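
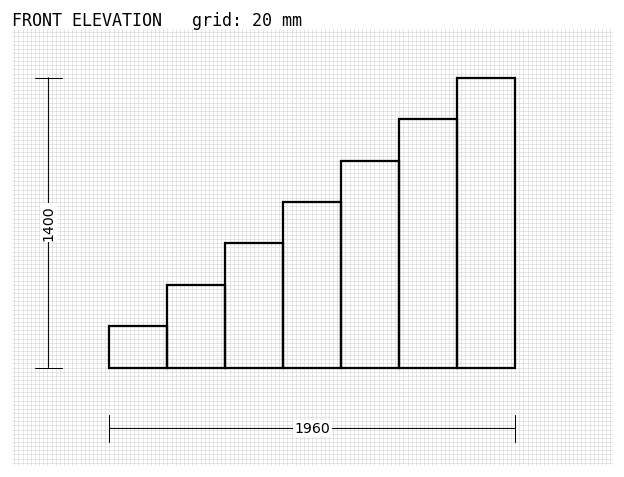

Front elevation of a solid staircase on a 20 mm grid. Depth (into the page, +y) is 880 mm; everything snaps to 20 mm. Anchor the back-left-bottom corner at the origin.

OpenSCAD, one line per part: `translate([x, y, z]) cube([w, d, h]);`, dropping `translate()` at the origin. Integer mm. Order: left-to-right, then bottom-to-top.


cube([280, 880, 200]);
translate([280, 0, 0]) cube([280, 880, 400]);
translate([560, 0, 0]) cube([280, 880, 600]);
translate([840, 0, 0]) cube([280, 880, 800]);
translate([1120, 0, 0]) cube([280, 880, 1000]);
translate([1400, 0, 0]) cube([280, 880, 1200]);
translate([1680, 0, 0]) cube([280, 880, 1400]);


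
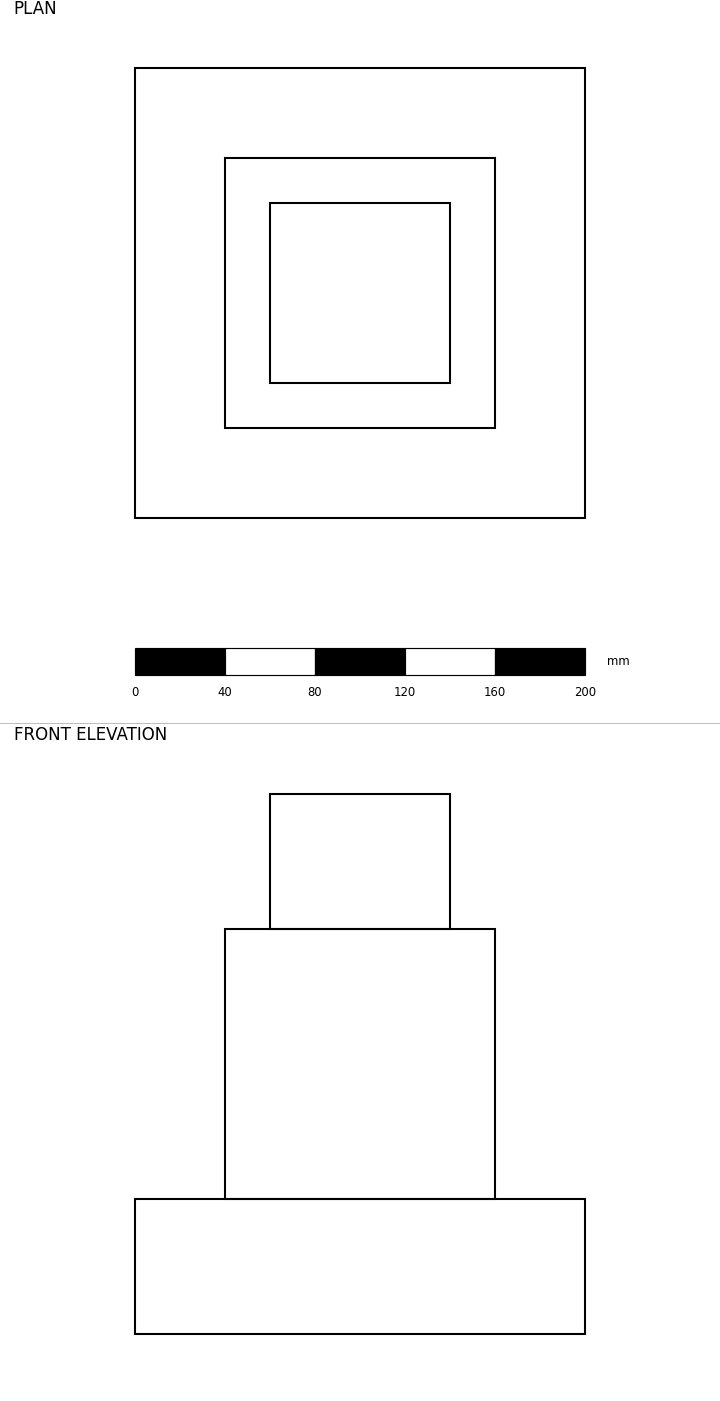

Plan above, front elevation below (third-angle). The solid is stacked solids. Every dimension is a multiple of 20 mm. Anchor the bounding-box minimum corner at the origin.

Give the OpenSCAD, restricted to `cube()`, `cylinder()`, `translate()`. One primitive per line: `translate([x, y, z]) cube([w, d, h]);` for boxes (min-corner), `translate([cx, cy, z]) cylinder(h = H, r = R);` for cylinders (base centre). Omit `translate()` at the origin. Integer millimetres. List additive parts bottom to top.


cube([200, 200, 60]);
translate([40, 40, 60]) cube([120, 120, 120]);
translate([60, 60, 180]) cube([80, 80, 60]);


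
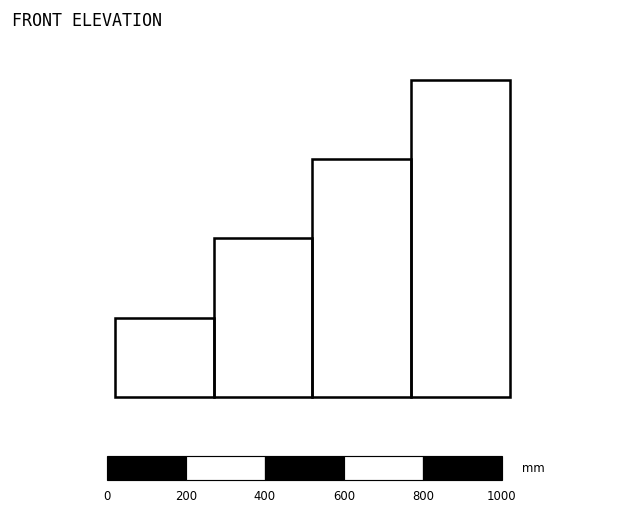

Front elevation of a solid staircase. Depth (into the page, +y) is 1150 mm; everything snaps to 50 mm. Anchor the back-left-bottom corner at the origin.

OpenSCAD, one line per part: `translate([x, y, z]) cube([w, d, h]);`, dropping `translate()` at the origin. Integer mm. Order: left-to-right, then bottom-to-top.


cube([250, 1150, 200]);
translate([250, 0, 0]) cube([250, 1150, 400]);
translate([500, 0, 0]) cube([250, 1150, 600]);
translate([750, 0, 0]) cube([250, 1150, 800]);


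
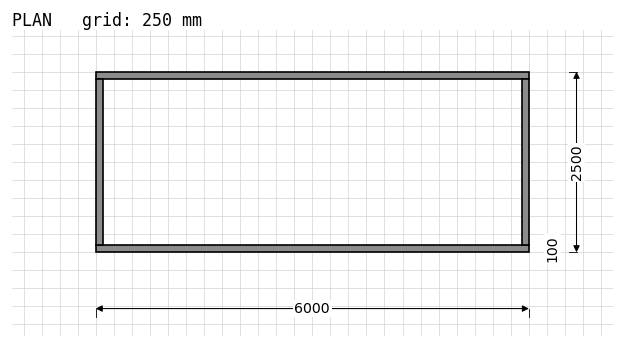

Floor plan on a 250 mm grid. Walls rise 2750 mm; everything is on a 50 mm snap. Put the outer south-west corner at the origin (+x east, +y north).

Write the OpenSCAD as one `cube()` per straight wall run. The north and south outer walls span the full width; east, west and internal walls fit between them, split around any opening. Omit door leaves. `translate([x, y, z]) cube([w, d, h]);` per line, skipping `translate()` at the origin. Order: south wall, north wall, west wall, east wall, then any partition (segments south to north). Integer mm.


cube([6000, 100, 2750]);
translate([0, 2400, 0]) cube([6000, 100, 2750]);
translate([0, 100, 0]) cube([100, 2300, 2750]);
translate([5900, 100, 0]) cube([100, 2300, 2750]);


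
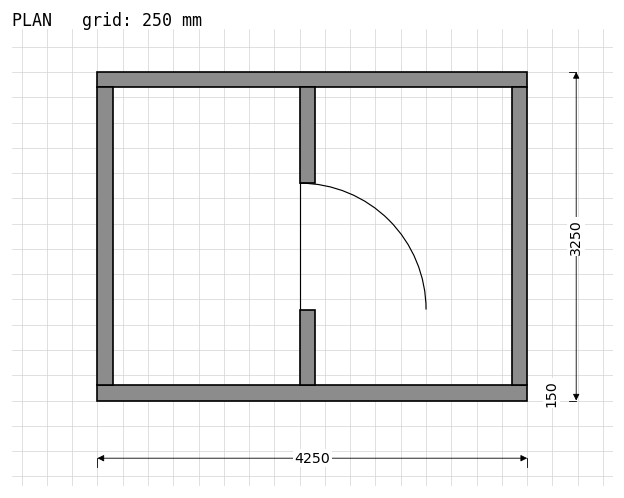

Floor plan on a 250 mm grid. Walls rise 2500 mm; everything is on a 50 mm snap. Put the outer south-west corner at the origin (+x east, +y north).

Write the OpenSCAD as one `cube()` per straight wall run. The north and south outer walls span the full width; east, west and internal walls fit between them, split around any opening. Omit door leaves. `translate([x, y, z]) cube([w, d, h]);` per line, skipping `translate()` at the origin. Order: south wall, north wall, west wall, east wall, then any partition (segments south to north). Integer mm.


cube([4250, 150, 2500]);
translate([0, 3100, 0]) cube([4250, 150, 2500]);
translate([0, 150, 0]) cube([150, 2950, 2500]);
translate([4100, 150, 0]) cube([150, 2950, 2500]);
translate([2000, 150, 0]) cube([150, 750, 2500]);
translate([2000, 2150, 0]) cube([150, 950, 2500]);


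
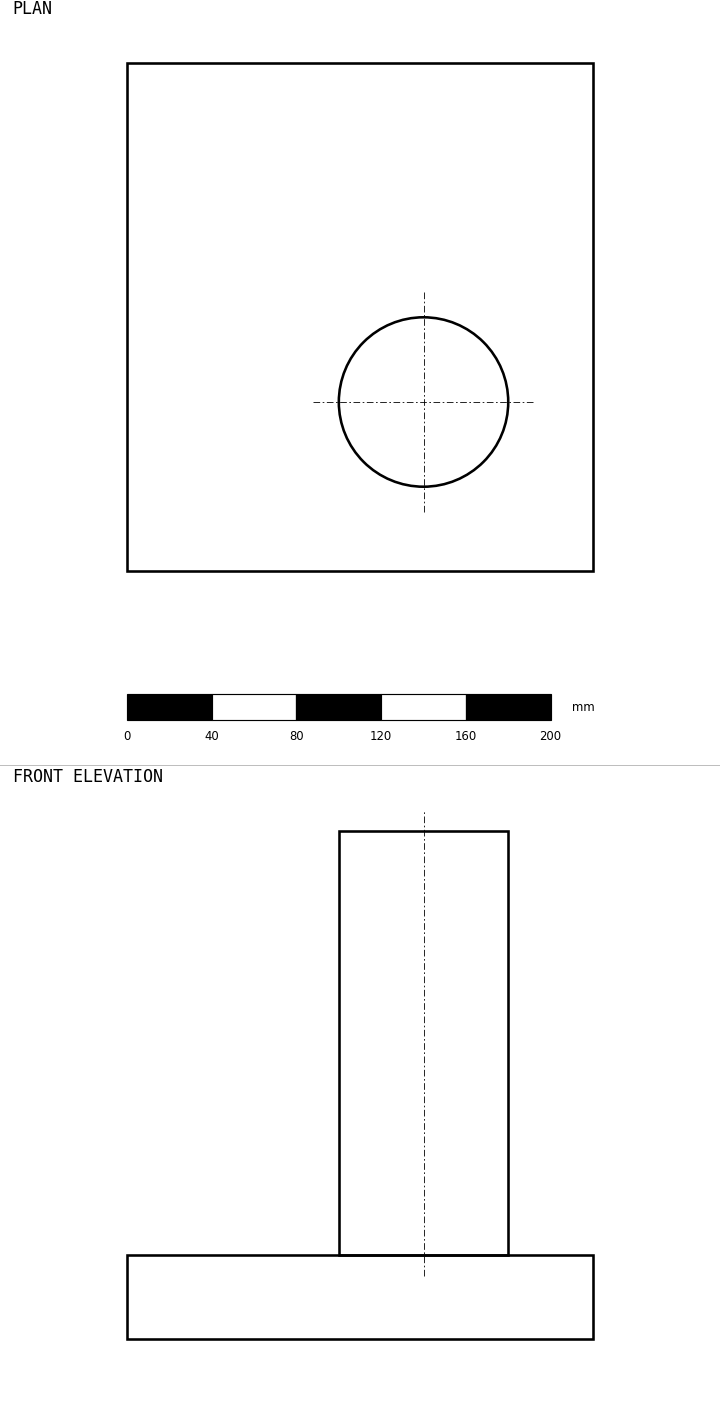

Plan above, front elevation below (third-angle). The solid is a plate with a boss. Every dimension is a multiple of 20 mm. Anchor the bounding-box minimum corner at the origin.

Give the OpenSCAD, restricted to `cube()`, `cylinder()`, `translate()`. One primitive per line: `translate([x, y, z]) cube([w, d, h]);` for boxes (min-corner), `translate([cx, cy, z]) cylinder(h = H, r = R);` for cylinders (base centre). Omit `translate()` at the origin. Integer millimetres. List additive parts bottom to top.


cube([220, 240, 40]);
translate([140, 80, 40]) cylinder(h = 200, r = 40);


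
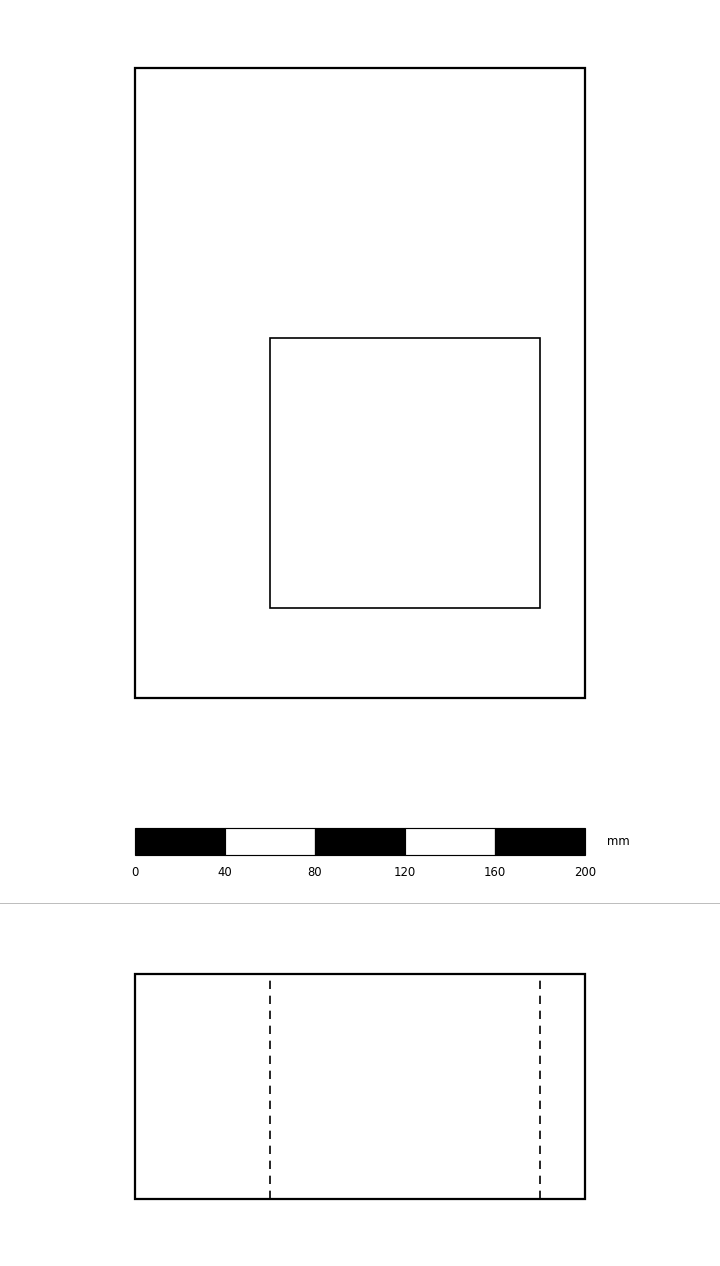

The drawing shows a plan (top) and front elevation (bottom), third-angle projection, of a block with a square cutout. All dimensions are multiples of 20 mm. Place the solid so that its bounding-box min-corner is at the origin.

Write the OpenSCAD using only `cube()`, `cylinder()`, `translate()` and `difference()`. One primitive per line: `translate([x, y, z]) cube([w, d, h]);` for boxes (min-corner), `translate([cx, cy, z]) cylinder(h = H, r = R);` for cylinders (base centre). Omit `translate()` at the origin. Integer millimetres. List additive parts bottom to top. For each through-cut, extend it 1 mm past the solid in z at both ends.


difference() {
  cube([200, 280, 100]);
  translate([60, 40, -1]) cube([120, 120, 102]);
}


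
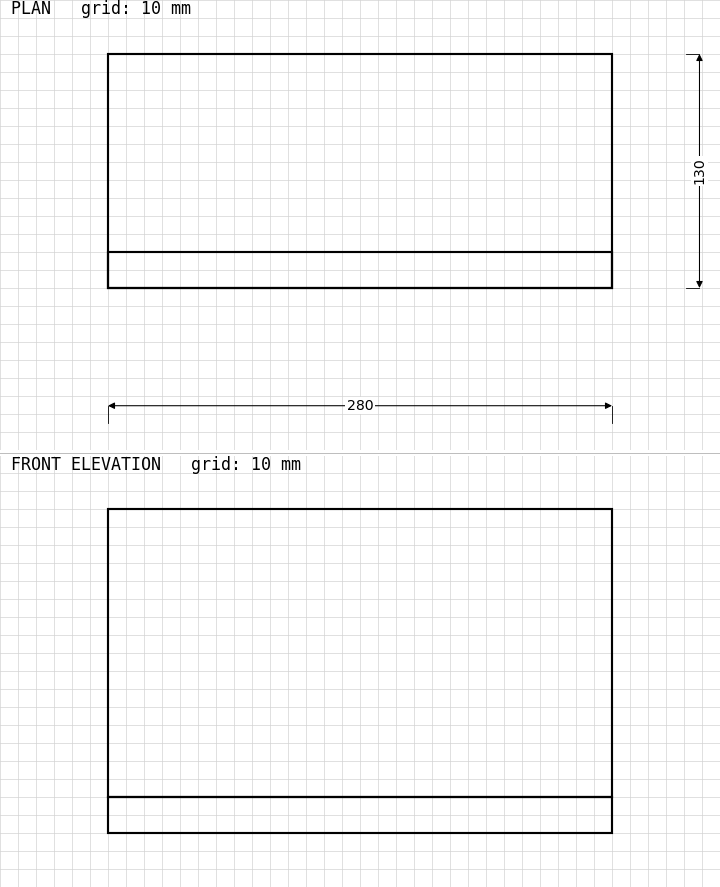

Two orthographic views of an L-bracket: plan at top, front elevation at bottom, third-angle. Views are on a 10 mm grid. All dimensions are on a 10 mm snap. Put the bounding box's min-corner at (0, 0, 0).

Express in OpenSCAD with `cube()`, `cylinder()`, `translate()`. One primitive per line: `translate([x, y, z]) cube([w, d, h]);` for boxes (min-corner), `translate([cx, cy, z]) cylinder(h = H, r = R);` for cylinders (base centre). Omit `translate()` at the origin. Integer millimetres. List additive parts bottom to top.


cube([280, 130, 20]);
translate([0, 0, 20]) cube([280, 20, 160]);


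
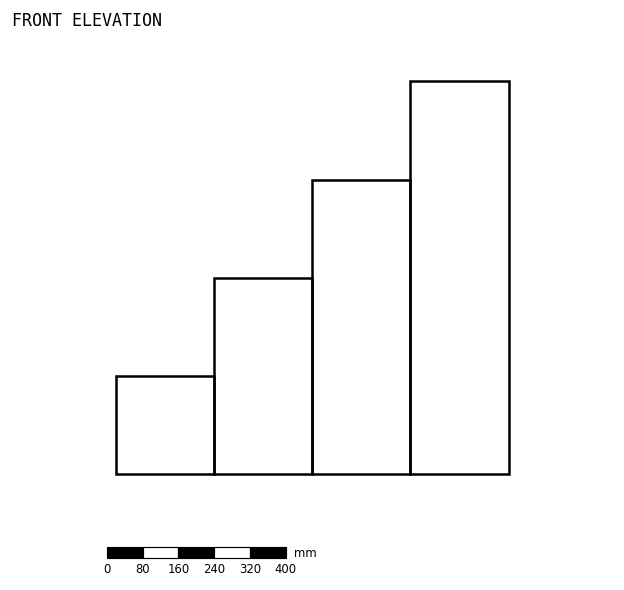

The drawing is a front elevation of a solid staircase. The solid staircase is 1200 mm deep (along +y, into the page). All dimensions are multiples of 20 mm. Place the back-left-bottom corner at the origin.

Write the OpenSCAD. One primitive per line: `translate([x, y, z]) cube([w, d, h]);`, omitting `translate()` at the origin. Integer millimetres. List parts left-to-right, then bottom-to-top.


cube([220, 1200, 220]);
translate([220, 0, 0]) cube([220, 1200, 440]);
translate([440, 0, 0]) cube([220, 1200, 660]);
translate([660, 0, 0]) cube([220, 1200, 880]);


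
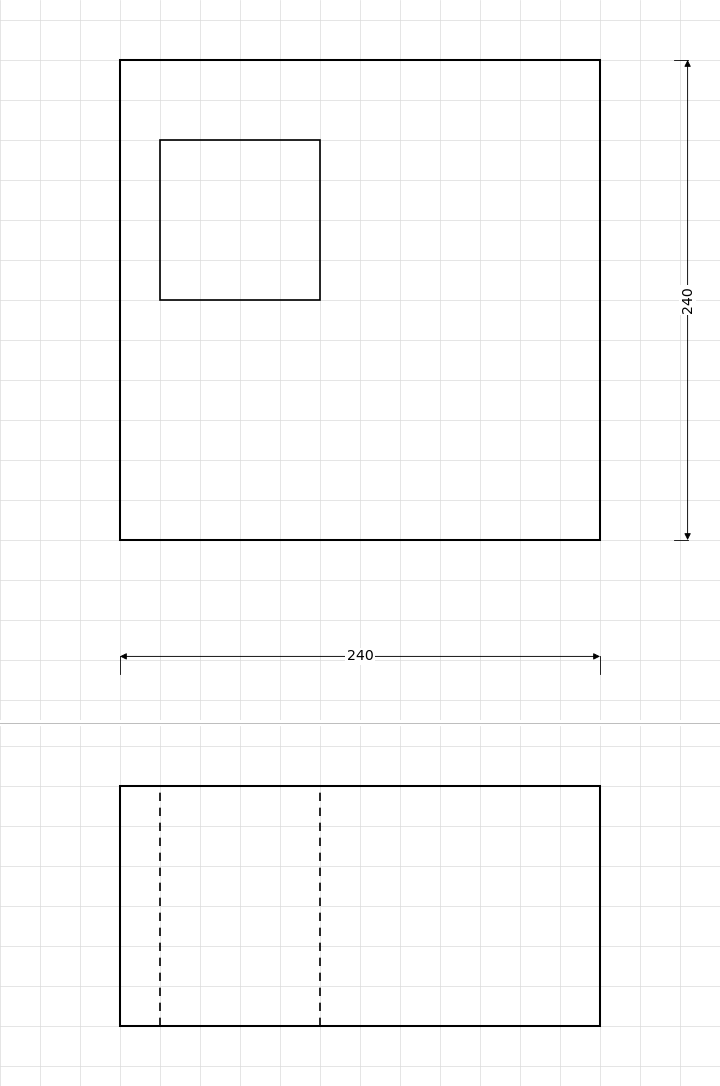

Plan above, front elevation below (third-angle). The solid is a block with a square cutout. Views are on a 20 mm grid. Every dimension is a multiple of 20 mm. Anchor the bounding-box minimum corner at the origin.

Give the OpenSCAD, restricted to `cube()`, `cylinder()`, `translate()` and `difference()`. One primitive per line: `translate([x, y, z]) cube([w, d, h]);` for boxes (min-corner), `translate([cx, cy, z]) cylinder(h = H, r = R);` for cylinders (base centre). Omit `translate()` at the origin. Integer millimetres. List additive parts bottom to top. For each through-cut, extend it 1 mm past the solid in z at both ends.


difference() {
  cube([240, 240, 120]);
  translate([20, 120, -1]) cube([80, 80, 122]);
}


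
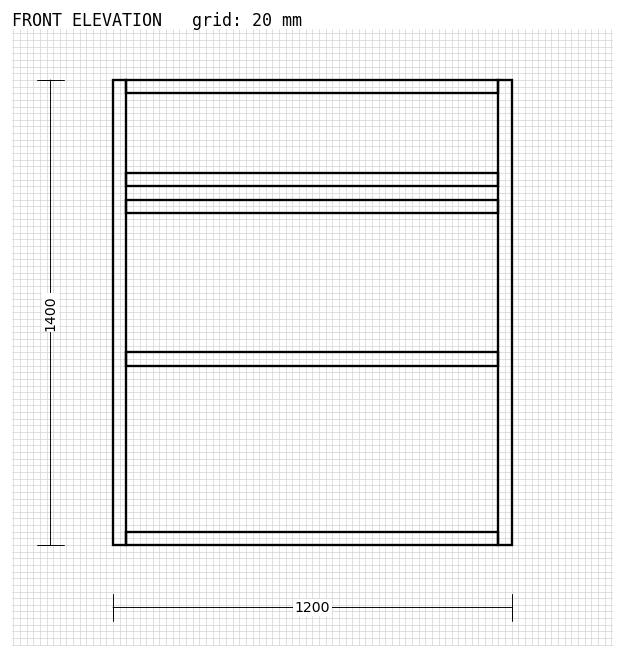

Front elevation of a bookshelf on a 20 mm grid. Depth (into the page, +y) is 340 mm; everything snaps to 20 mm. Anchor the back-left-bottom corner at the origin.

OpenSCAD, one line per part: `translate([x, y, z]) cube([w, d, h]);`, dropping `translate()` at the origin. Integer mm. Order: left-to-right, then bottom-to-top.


cube([40, 340, 1400]);
translate([40, 0, 0]) cube([1120, 340, 40]);
translate([40, 0, 540]) cube([1120, 340, 40]);
translate([40, 0, 1000]) cube([1120, 340, 40]);
translate([40, 0, 1080]) cube([1120, 340, 40]);
translate([40, 0, 1360]) cube([1120, 340, 40]);
translate([1160, 0, 0]) cube([40, 340, 1400]);


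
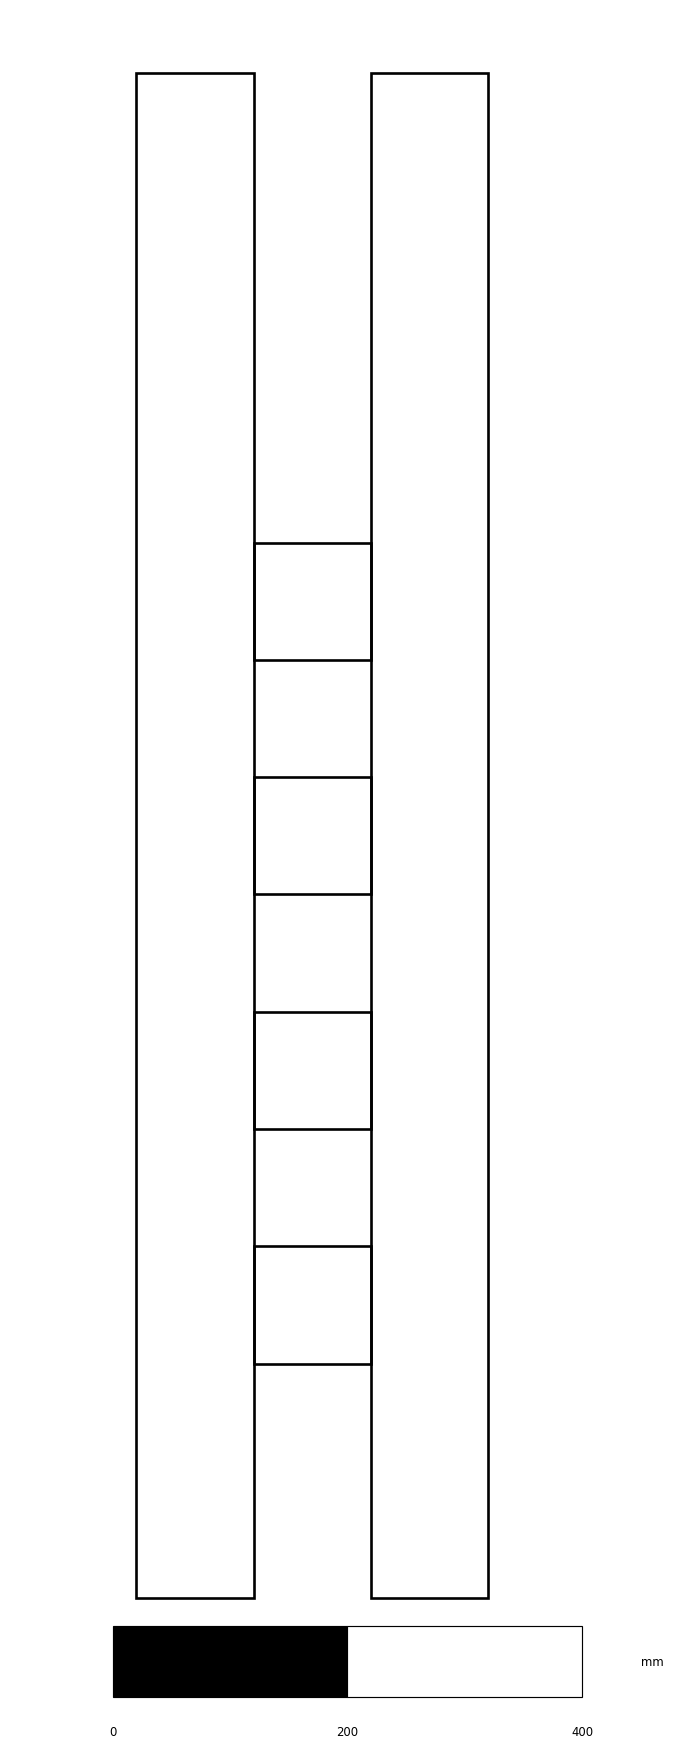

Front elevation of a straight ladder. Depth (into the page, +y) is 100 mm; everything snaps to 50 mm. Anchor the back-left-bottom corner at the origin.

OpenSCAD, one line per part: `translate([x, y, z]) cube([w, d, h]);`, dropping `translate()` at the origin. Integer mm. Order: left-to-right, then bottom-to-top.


cube([100, 100, 1300]);
translate([100, 0, 200]) cube([100, 100, 100]);
translate([100, 0, 400]) cube([100, 100, 100]);
translate([100, 0, 600]) cube([100, 100, 100]);
translate([100, 0, 800]) cube([100, 100, 100]);
translate([200, 0, 0]) cube([100, 100, 1300]);


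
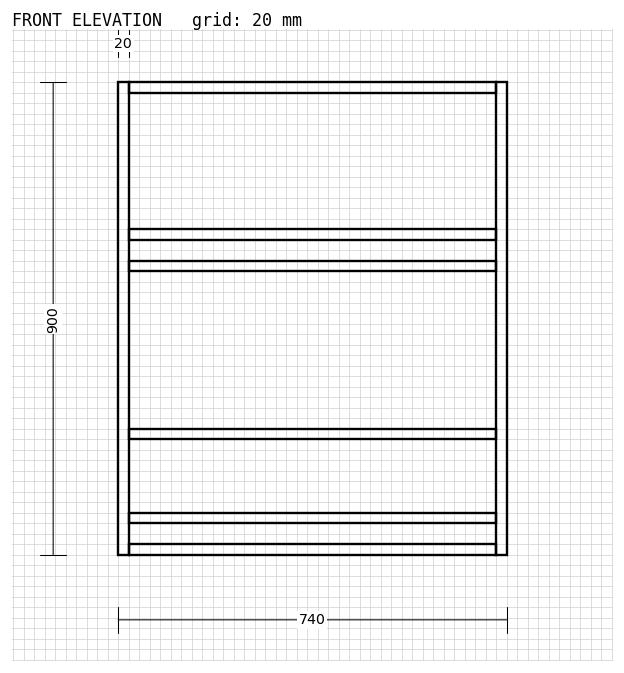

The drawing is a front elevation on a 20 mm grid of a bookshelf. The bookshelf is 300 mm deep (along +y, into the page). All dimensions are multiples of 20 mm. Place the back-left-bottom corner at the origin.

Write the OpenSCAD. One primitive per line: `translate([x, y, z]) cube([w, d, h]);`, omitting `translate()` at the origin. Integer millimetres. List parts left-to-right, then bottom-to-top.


cube([20, 300, 900]);
translate([20, 0, 0]) cube([700, 300, 20]);
translate([20, 0, 60]) cube([700, 300, 20]);
translate([20, 0, 220]) cube([700, 300, 20]);
translate([20, 0, 540]) cube([700, 300, 20]);
translate([20, 0, 600]) cube([700, 300, 20]);
translate([20, 0, 880]) cube([700, 300, 20]);
translate([720, 0, 0]) cube([20, 300, 900]);


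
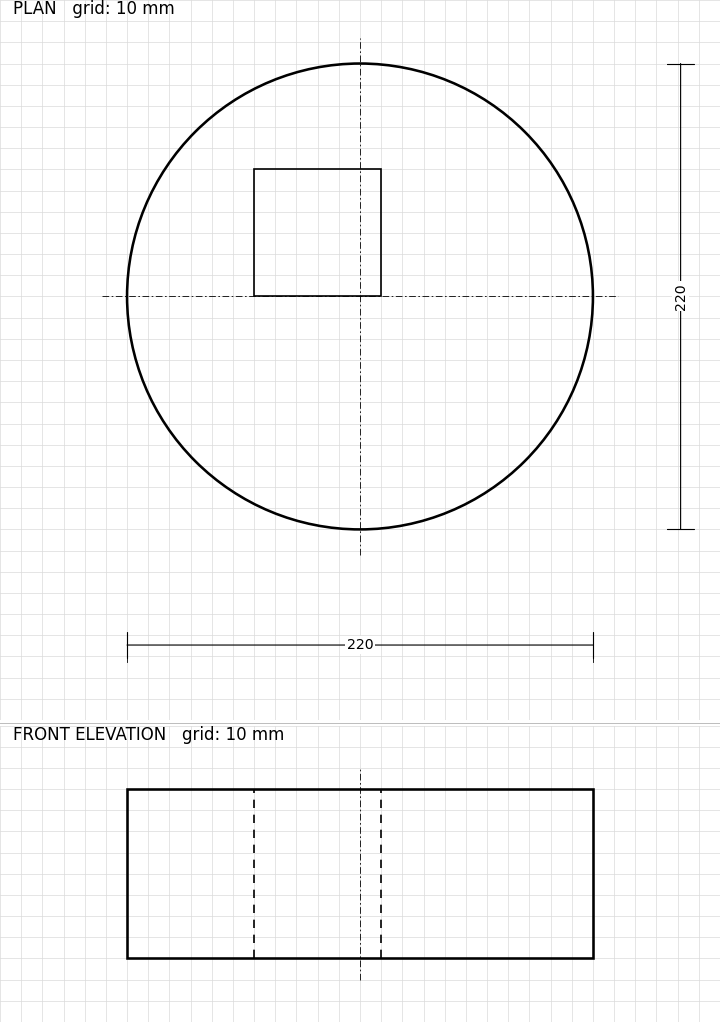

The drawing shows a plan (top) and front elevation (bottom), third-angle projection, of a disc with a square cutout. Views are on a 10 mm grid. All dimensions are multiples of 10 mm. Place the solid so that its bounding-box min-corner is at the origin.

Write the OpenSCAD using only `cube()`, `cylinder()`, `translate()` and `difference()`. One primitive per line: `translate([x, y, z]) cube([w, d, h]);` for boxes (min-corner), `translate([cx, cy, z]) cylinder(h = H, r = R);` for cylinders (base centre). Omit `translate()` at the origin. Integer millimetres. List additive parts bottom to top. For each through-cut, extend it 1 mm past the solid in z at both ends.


difference() {
  translate([110, 110, 0]) cylinder(h = 80, r = 110);
  translate([60, 110, -1]) cube([60, 60, 82]);
}


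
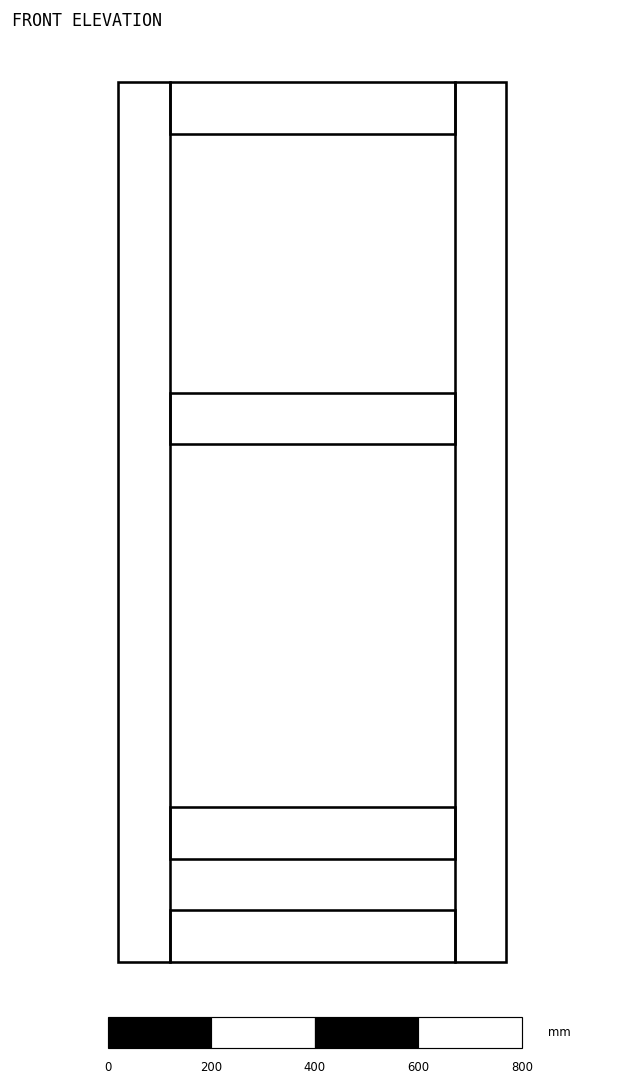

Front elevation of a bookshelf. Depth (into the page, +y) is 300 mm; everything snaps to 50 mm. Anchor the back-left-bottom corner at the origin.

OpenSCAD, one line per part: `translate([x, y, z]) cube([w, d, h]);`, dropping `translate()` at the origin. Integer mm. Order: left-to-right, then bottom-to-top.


cube([100, 300, 1700]);
translate([100, 0, 0]) cube([550, 300, 100]);
translate([100, 0, 200]) cube([550, 300, 100]);
translate([100, 0, 1000]) cube([550, 300, 100]);
translate([100, 0, 1600]) cube([550, 300, 100]);
translate([650, 0, 0]) cube([100, 300, 1700]);


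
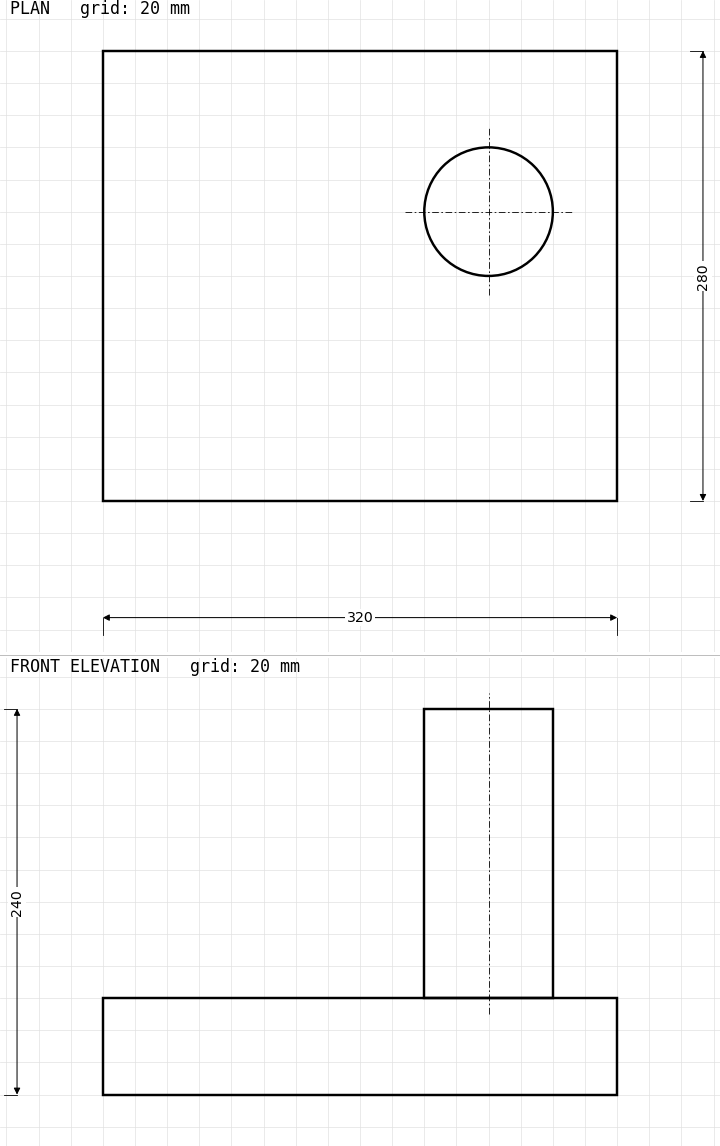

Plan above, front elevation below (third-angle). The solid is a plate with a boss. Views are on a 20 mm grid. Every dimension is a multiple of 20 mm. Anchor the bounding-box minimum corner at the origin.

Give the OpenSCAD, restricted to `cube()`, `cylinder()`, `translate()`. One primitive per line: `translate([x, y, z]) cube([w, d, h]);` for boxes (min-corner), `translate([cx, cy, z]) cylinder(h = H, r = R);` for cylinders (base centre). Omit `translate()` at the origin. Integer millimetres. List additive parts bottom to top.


cube([320, 280, 60]);
translate([240, 180, 60]) cylinder(h = 180, r = 40);


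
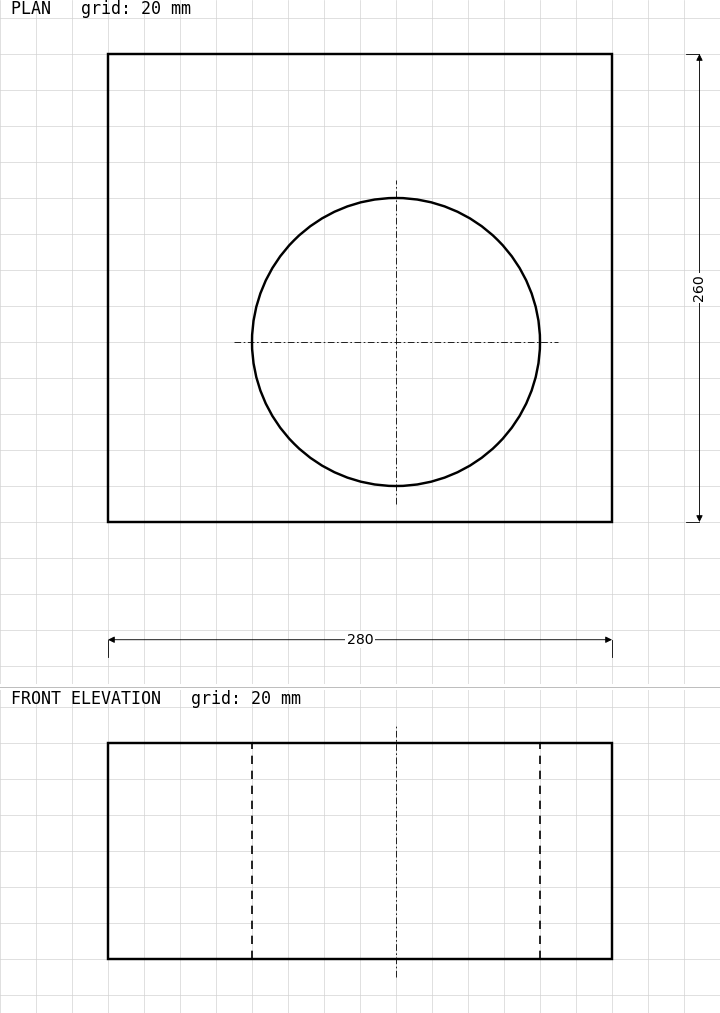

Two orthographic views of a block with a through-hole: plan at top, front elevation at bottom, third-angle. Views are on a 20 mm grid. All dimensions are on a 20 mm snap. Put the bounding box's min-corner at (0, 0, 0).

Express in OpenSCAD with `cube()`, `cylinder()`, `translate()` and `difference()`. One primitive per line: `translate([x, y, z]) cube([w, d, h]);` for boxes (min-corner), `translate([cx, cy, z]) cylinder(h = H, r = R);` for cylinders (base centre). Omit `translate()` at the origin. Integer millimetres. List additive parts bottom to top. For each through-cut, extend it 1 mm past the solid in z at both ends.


difference() {
  cube([280, 260, 120]);
  translate([160, 100, -1]) cylinder(h = 122, r = 80);
}


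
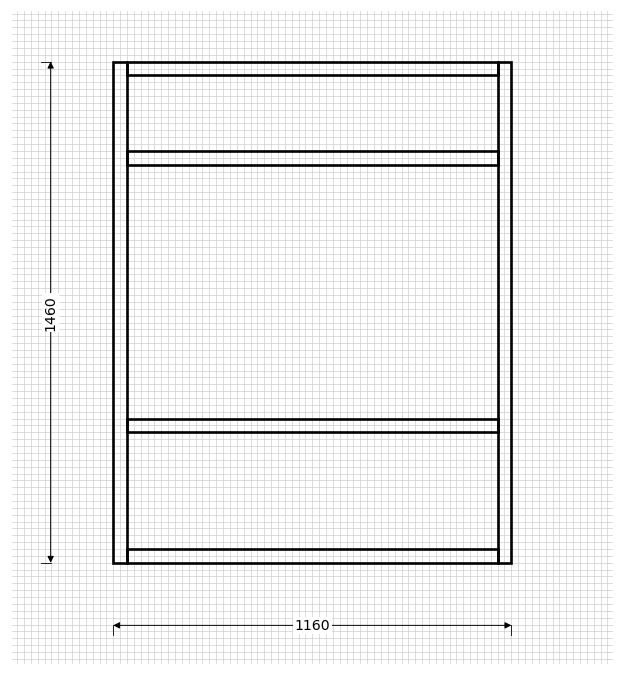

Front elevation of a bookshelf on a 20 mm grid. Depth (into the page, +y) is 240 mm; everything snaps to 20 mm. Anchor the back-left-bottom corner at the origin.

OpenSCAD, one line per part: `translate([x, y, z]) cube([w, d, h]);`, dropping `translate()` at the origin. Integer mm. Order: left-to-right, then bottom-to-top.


cube([40, 240, 1460]);
translate([40, 0, 0]) cube([1080, 240, 40]);
translate([40, 0, 380]) cube([1080, 240, 40]);
translate([40, 0, 1160]) cube([1080, 240, 40]);
translate([40, 0, 1420]) cube([1080, 240, 40]);
translate([1120, 0, 0]) cube([40, 240, 1460]);


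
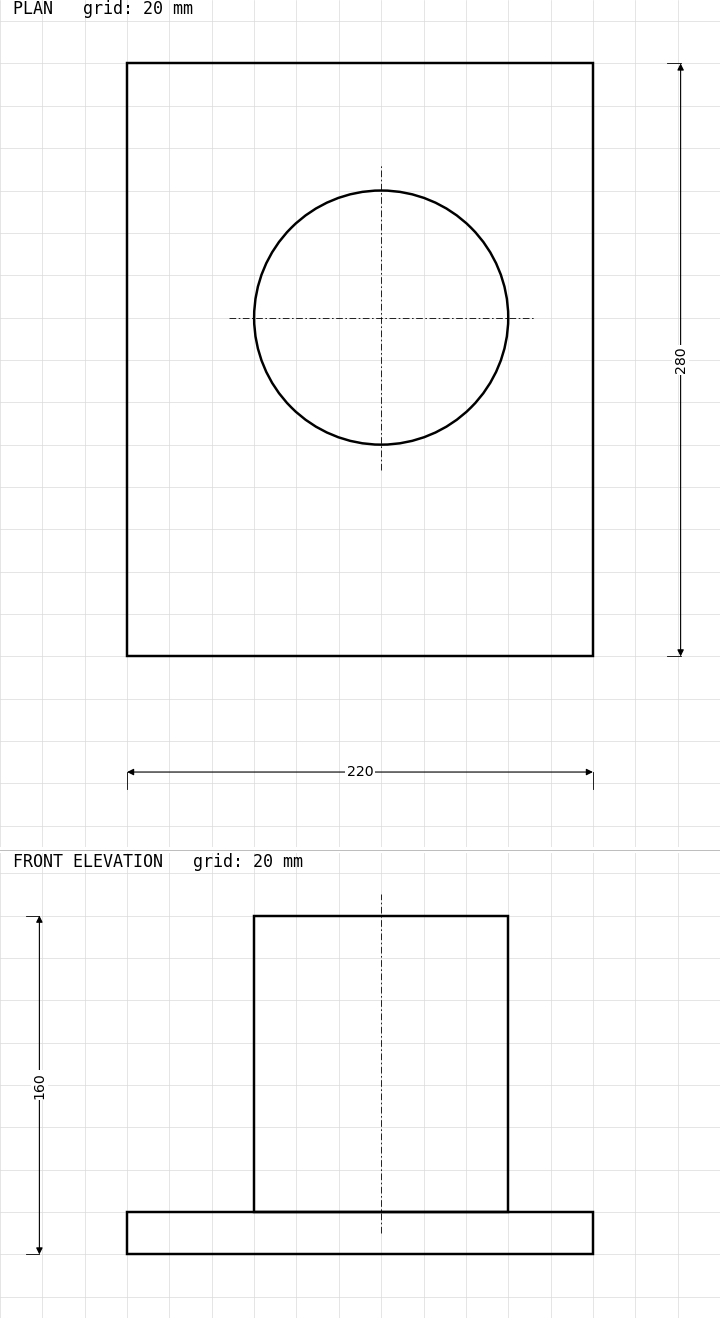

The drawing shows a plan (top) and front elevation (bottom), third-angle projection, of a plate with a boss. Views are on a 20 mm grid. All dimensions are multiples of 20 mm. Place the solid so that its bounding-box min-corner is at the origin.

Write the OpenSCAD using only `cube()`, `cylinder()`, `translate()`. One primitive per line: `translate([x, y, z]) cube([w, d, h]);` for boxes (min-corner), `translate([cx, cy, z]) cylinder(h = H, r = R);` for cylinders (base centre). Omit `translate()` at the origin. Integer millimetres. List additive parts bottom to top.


cube([220, 280, 20]);
translate([120, 160, 20]) cylinder(h = 140, r = 60);


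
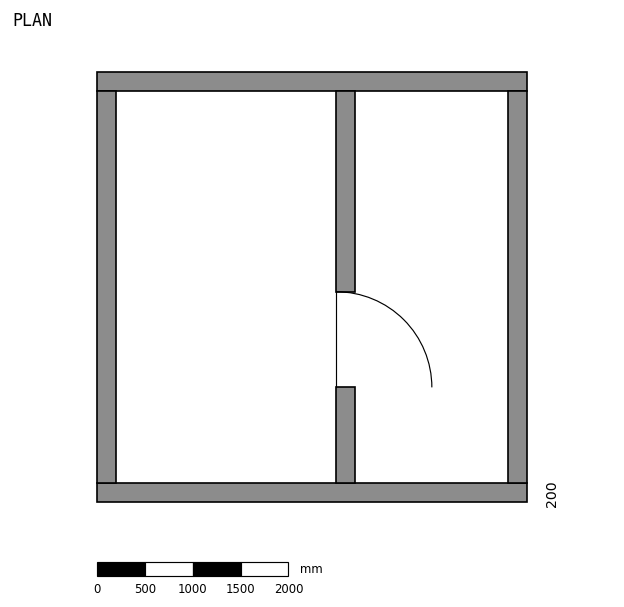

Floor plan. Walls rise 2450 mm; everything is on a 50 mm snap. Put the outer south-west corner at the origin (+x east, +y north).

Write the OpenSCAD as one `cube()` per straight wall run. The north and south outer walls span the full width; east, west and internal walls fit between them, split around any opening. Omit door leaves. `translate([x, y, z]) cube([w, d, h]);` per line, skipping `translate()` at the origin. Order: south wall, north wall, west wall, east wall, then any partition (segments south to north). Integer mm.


cube([4500, 200, 2450]);
translate([0, 4300, 0]) cube([4500, 200, 2450]);
translate([0, 200, 0]) cube([200, 4100, 2450]);
translate([4300, 200, 0]) cube([200, 4100, 2450]);
translate([2500, 200, 0]) cube([200, 1000, 2450]);
translate([2500, 2200, 0]) cube([200, 2100, 2450]);


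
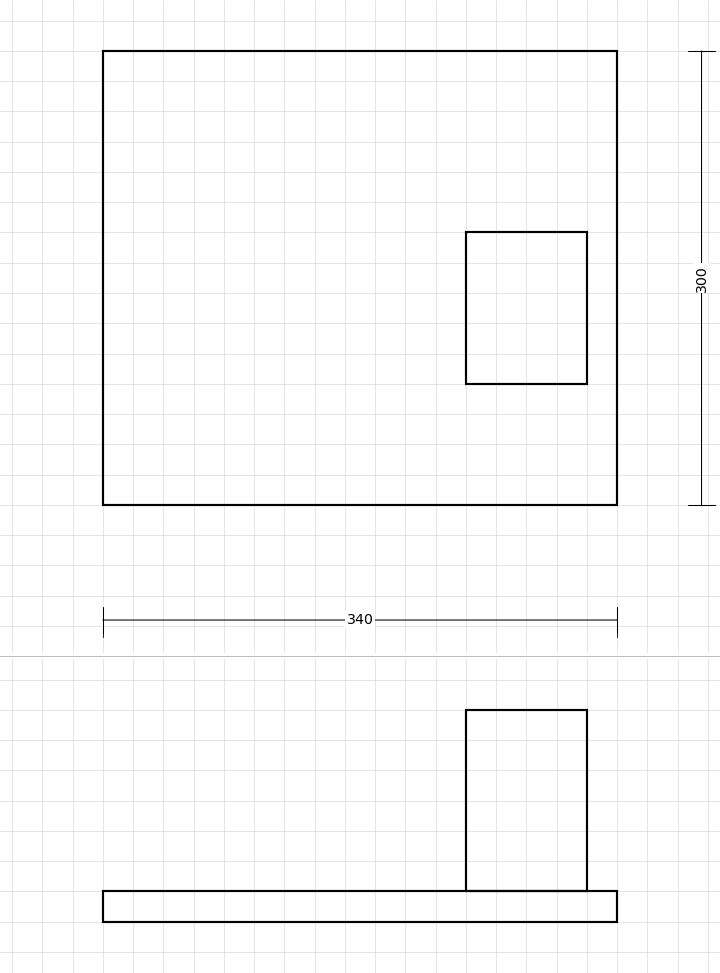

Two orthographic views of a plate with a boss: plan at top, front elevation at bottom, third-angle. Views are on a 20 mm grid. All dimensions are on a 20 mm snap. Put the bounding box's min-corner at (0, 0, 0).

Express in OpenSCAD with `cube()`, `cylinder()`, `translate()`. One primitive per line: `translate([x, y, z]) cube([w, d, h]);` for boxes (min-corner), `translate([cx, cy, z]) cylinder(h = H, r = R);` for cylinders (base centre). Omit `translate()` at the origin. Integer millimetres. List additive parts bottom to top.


cube([340, 300, 20]);
translate([240, 80, 20]) cube([80, 100, 120]);


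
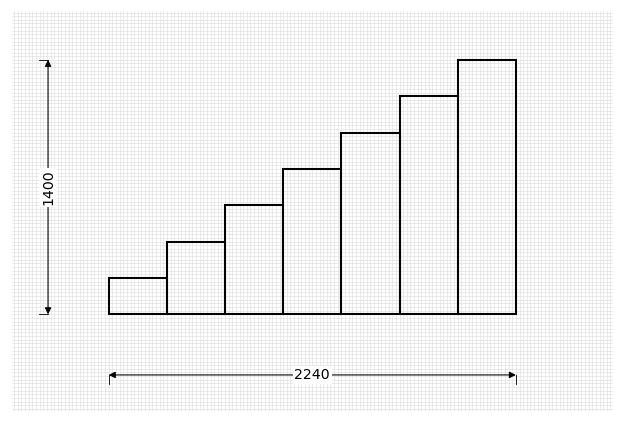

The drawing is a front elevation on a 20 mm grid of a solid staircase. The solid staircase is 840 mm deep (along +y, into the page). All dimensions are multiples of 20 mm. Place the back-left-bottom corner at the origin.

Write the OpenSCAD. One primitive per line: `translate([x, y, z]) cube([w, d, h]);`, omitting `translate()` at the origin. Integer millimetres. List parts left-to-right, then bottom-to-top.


cube([320, 840, 200]);
translate([320, 0, 0]) cube([320, 840, 400]);
translate([640, 0, 0]) cube([320, 840, 600]);
translate([960, 0, 0]) cube([320, 840, 800]);
translate([1280, 0, 0]) cube([320, 840, 1000]);
translate([1600, 0, 0]) cube([320, 840, 1200]);
translate([1920, 0, 0]) cube([320, 840, 1400]);


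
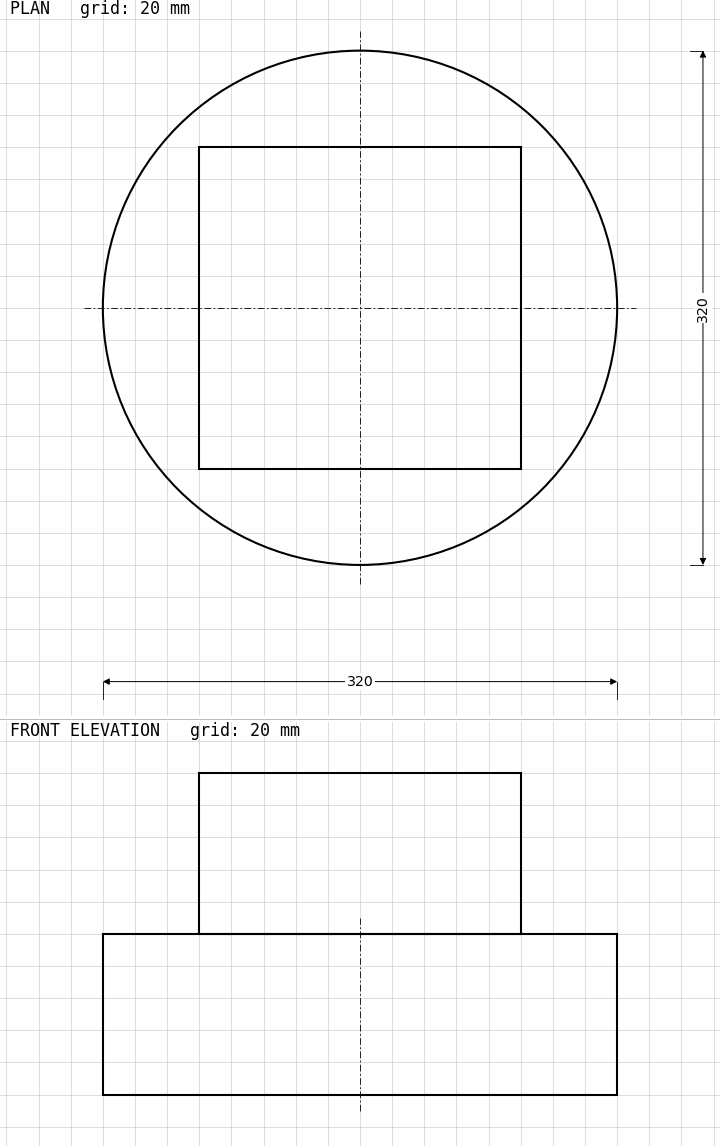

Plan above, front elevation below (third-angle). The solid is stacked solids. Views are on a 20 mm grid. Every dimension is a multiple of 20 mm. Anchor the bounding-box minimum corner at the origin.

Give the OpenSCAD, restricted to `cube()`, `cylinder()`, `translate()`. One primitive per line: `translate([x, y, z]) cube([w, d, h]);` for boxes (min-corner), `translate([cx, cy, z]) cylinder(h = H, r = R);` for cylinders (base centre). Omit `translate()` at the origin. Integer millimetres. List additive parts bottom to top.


translate([160, 160, 0]) cylinder(h = 100, r = 160);
translate([60, 60, 100]) cube([200, 200, 100]);


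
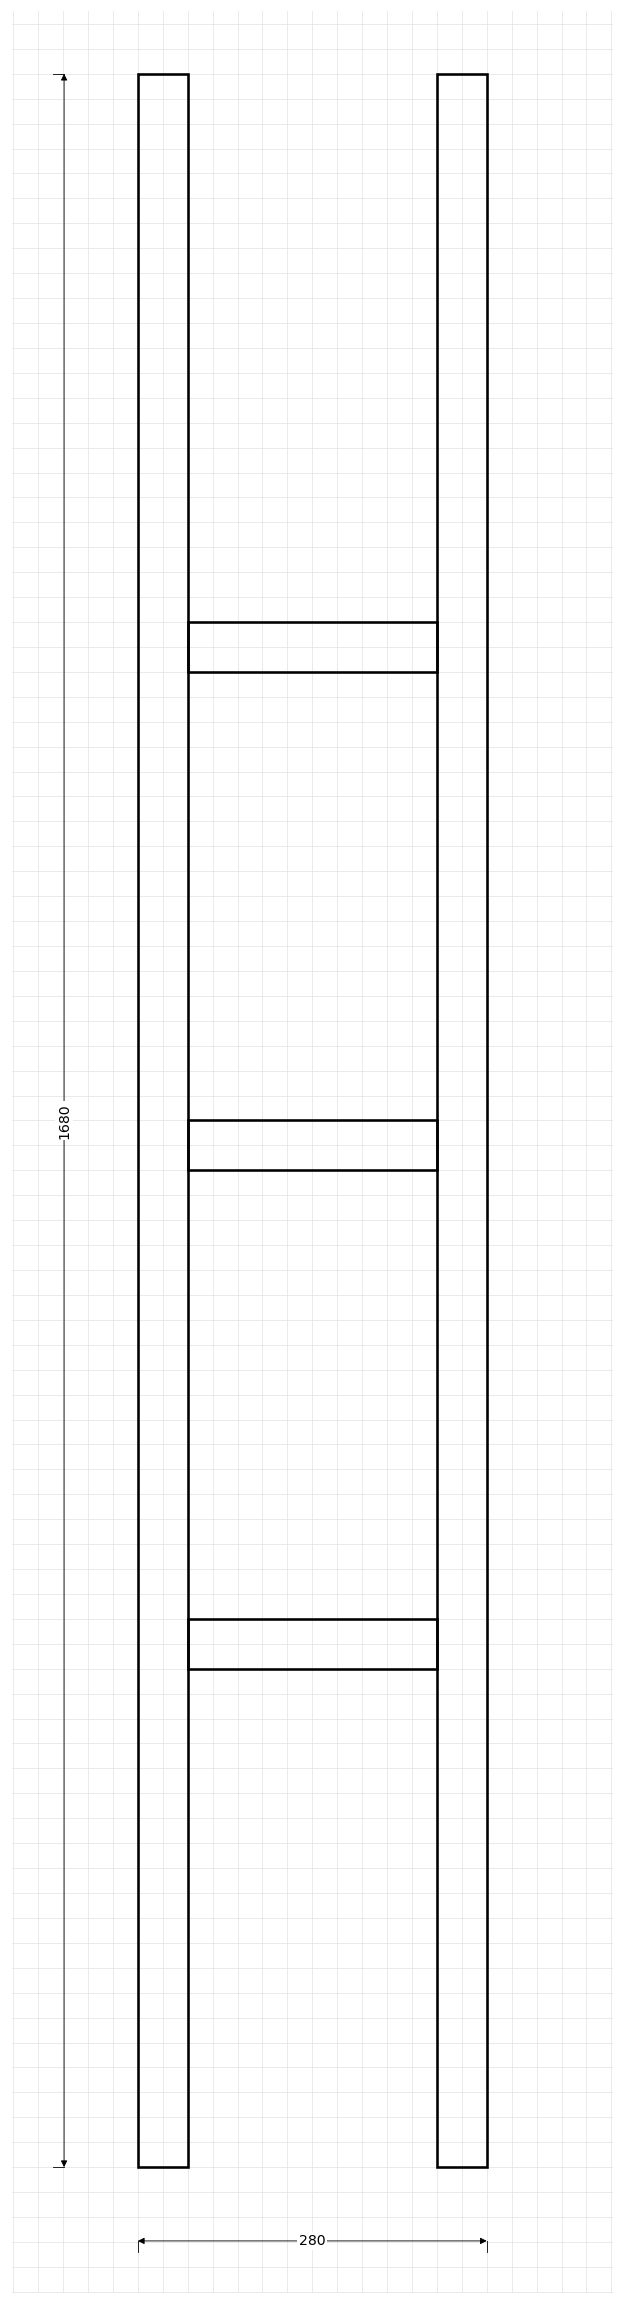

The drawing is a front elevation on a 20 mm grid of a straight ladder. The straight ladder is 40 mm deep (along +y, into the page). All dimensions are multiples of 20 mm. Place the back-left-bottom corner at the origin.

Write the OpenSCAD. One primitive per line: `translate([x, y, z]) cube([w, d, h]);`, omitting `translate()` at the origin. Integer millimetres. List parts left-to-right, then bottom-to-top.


cube([40, 40, 1680]);
translate([40, 0, 400]) cube([200, 40, 40]);
translate([40, 0, 800]) cube([200, 40, 40]);
translate([40, 0, 1200]) cube([200, 40, 40]);
translate([240, 0, 0]) cube([40, 40, 1680]);


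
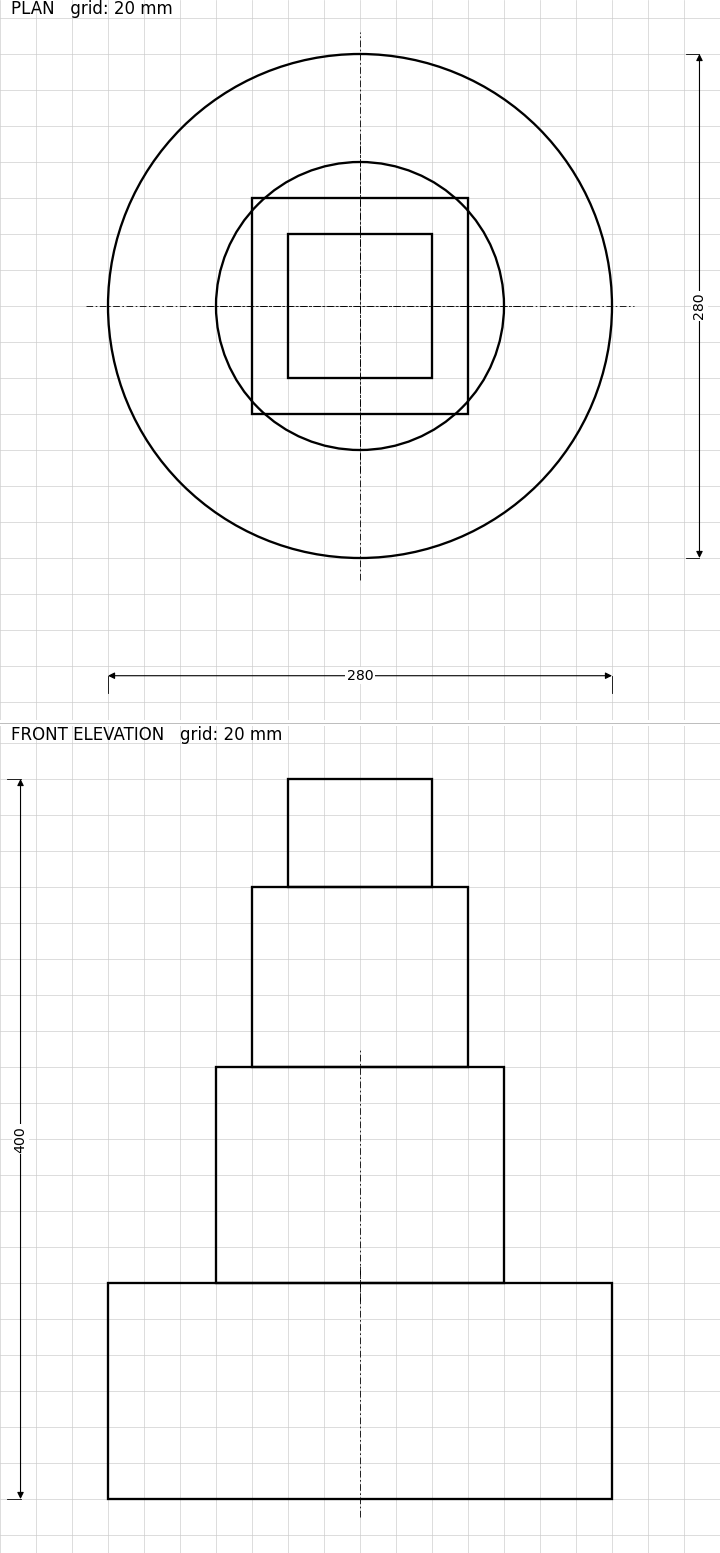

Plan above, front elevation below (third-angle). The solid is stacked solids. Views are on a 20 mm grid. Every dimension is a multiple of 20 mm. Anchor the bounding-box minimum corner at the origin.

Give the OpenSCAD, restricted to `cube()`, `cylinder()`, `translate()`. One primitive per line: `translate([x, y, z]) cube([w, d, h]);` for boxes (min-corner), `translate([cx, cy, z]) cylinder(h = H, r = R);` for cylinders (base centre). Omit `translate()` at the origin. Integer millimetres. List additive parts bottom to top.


translate([140, 140, 0]) cylinder(h = 120, r = 140);
translate([140, 140, 120]) cylinder(h = 120, r = 80);
translate([80, 80, 240]) cube([120, 120, 100]);
translate([100, 100, 340]) cube([80, 80, 60]);


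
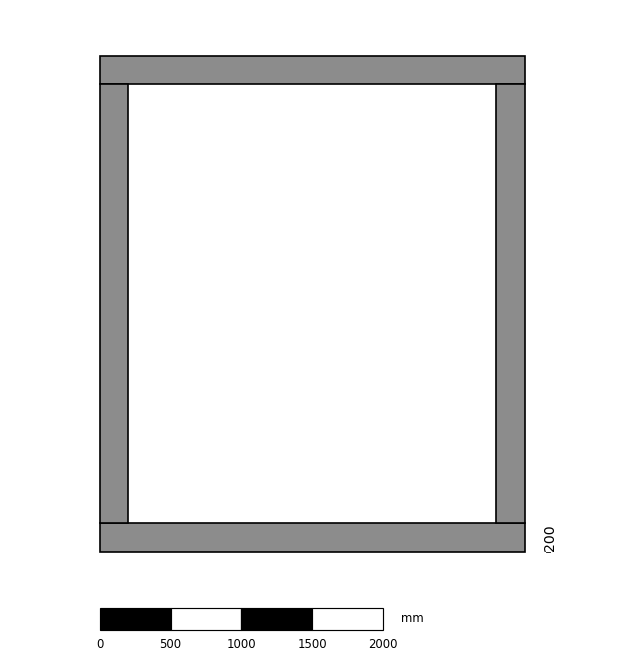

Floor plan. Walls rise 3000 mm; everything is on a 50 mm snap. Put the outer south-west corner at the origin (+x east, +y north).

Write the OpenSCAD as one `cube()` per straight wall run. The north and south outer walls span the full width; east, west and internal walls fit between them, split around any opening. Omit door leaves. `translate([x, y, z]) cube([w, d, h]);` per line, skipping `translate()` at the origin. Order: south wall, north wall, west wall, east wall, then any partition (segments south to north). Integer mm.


cube([3000, 200, 3000]);
translate([0, 3300, 0]) cube([3000, 200, 3000]);
translate([0, 200, 0]) cube([200, 3100, 3000]);
translate([2800, 200, 0]) cube([200, 3100, 3000]);


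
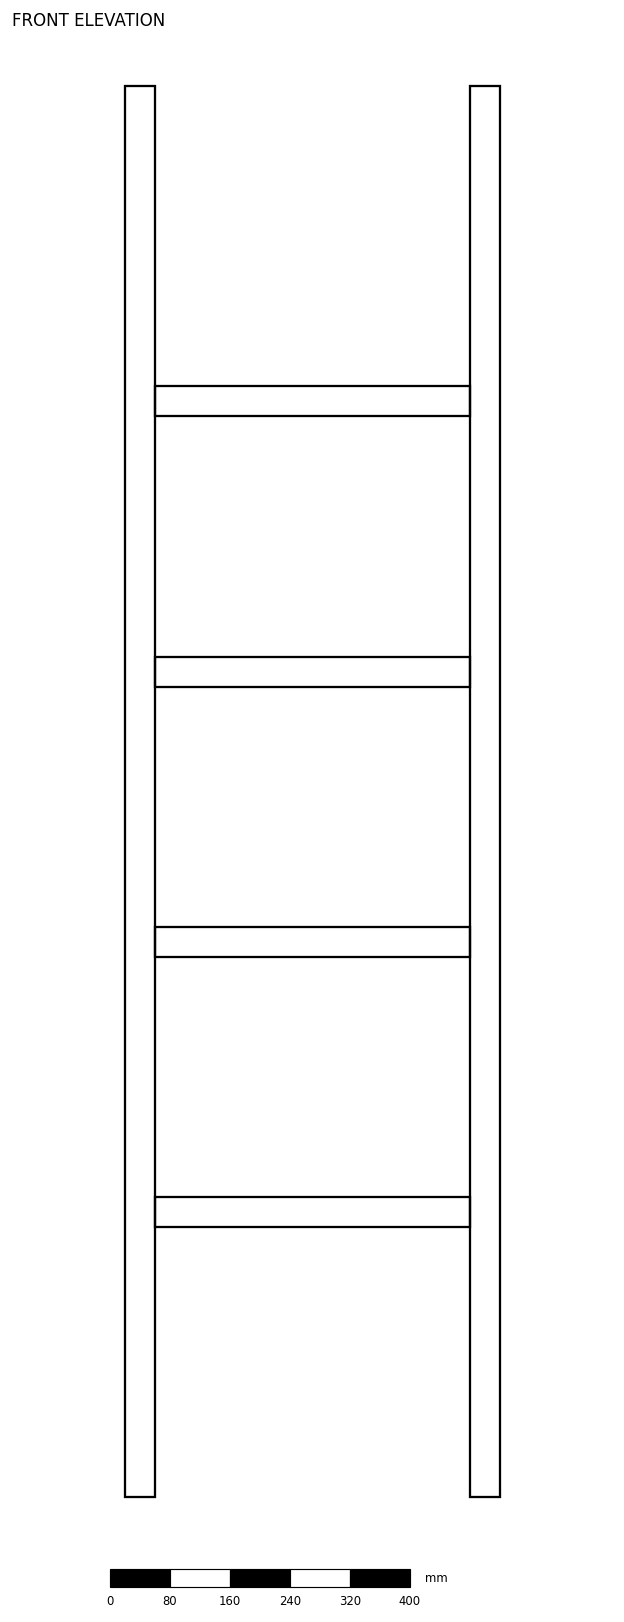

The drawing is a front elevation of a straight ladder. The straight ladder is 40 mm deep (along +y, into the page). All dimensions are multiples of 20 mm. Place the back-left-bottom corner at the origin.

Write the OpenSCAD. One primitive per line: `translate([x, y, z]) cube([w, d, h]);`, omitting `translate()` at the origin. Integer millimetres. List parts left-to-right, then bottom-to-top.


cube([40, 40, 1880]);
translate([40, 0, 360]) cube([420, 40, 40]);
translate([40, 0, 720]) cube([420, 40, 40]);
translate([40, 0, 1080]) cube([420, 40, 40]);
translate([40, 0, 1440]) cube([420, 40, 40]);
translate([460, 0, 0]) cube([40, 40, 1880]);


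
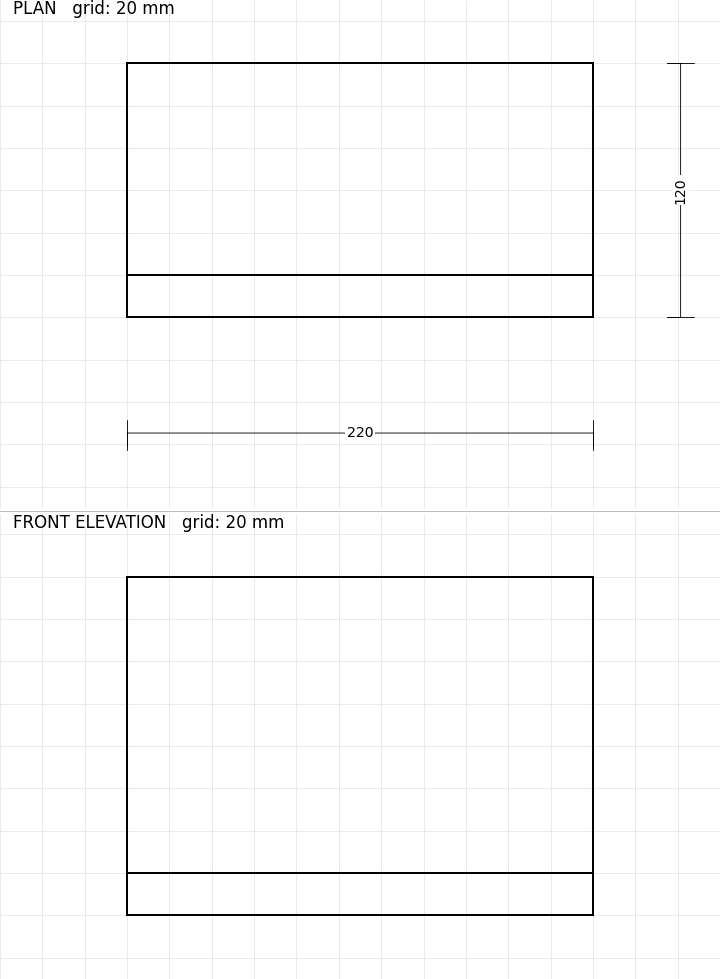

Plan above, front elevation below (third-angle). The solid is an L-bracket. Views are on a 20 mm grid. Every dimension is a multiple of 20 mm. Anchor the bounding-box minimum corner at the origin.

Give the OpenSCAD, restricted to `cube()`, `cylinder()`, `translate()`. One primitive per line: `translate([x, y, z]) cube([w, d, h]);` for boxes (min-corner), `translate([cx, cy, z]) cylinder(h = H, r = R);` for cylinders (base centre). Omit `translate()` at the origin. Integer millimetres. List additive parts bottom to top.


cube([220, 120, 20]);
translate([0, 0, 20]) cube([220, 20, 140]);


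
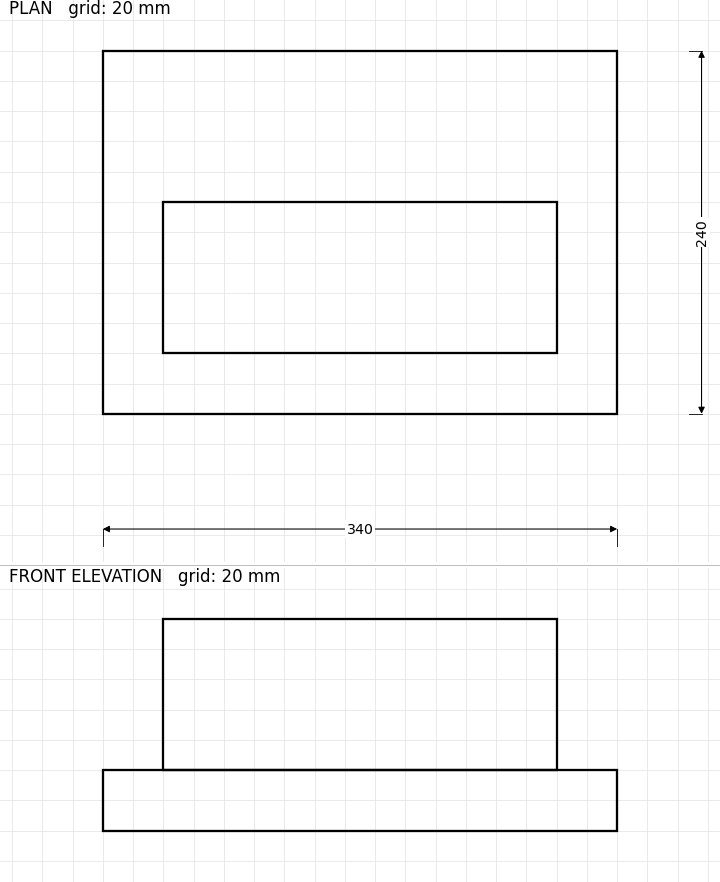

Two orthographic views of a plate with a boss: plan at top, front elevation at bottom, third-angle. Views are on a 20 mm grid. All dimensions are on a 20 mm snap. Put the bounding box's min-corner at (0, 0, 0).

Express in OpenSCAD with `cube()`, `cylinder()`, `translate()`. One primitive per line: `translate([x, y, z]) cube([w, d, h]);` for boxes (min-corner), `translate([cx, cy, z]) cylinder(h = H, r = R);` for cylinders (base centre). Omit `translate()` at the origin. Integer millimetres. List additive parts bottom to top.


cube([340, 240, 40]);
translate([40, 40, 40]) cube([260, 100, 100]);


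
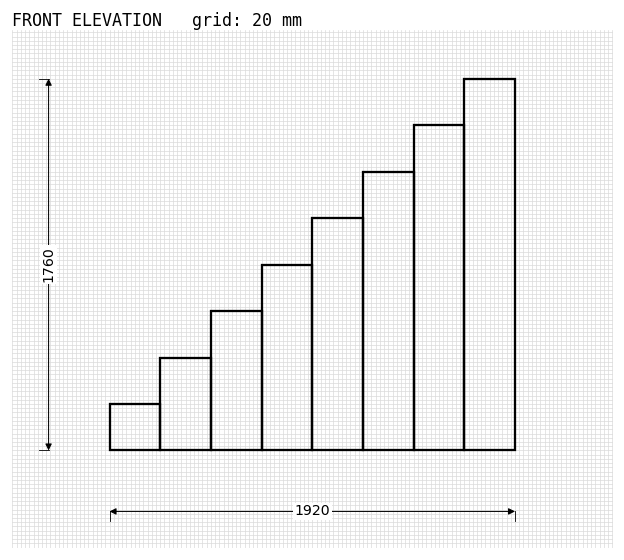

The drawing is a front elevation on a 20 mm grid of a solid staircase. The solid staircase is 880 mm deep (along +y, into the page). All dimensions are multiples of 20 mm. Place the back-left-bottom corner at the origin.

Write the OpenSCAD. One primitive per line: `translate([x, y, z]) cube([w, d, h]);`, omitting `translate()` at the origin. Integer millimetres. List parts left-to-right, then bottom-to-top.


cube([240, 880, 220]);
translate([240, 0, 0]) cube([240, 880, 440]);
translate([480, 0, 0]) cube([240, 880, 660]);
translate([720, 0, 0]) cube([240, 880, 880]);
translate([960, 0, 0]) cube([240, 880, 1100]);
translate([1200, 0, 0]) cube([240, 880, 1320]);
translate([1440, 0, 0]) cube([240, 880, 1540]);
translate([1680, 0, 0]) cube([240, 880, 1760]);


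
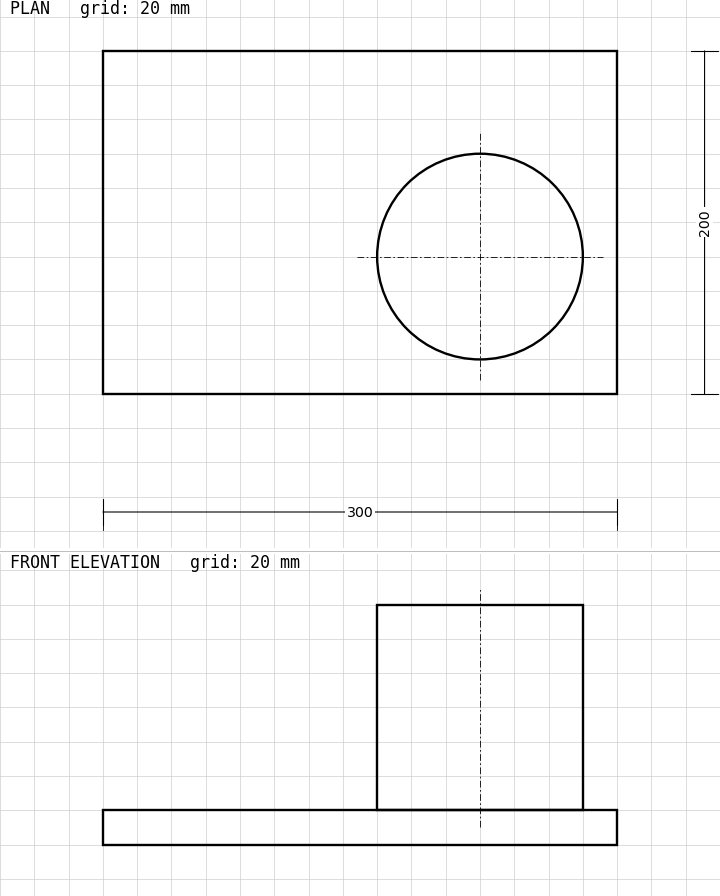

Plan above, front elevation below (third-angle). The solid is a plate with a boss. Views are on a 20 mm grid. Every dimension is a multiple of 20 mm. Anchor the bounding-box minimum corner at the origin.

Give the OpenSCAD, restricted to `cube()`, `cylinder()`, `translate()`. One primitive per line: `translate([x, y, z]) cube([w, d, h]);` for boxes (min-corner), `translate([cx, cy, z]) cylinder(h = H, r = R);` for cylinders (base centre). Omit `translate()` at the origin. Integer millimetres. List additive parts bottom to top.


cube([300, 200, 20]);
translate([220, 80, 20]) cylinder(h = 120, r = 60);


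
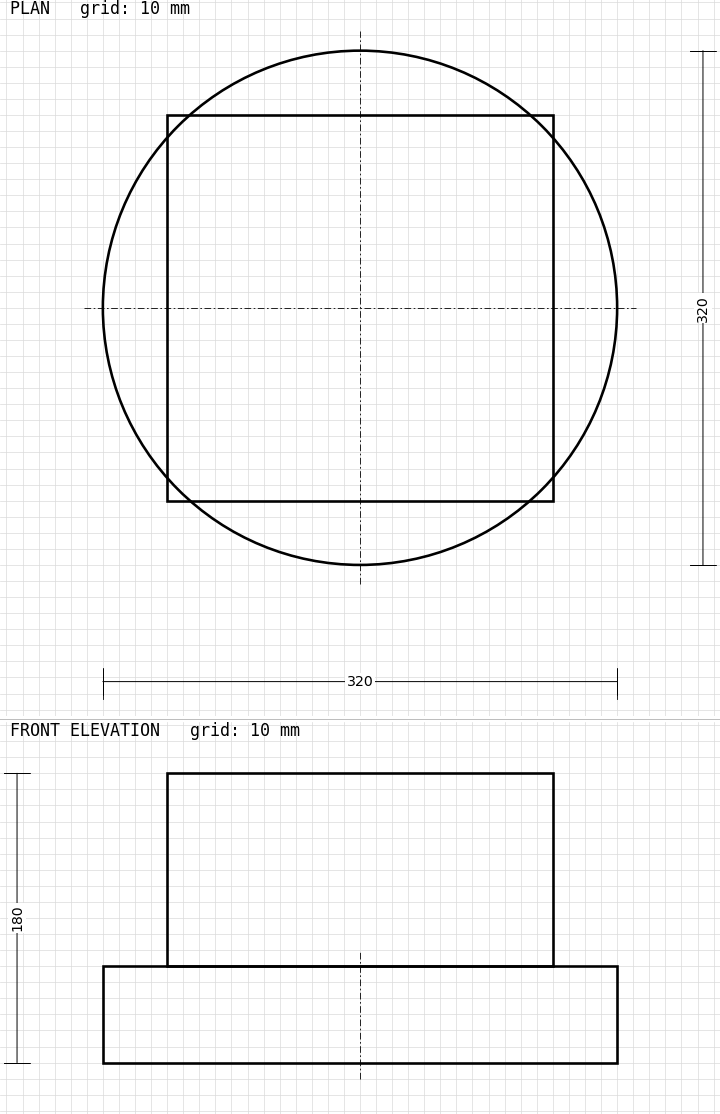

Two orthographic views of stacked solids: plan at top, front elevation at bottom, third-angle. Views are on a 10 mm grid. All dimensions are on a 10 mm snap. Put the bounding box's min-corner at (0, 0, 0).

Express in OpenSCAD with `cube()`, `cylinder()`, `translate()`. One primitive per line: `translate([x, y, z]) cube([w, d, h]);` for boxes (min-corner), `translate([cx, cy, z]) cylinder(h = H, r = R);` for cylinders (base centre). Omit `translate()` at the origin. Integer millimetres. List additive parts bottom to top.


translate([160, 160, 0]) cylinder(h = 60, r = 160);
translate([40, 40, 60]) cube([240, 240, 120]);


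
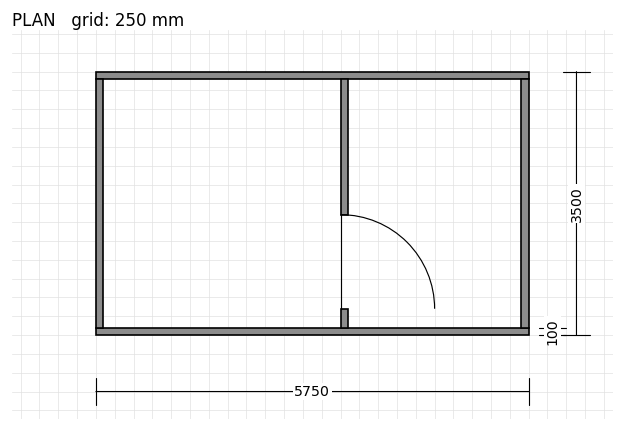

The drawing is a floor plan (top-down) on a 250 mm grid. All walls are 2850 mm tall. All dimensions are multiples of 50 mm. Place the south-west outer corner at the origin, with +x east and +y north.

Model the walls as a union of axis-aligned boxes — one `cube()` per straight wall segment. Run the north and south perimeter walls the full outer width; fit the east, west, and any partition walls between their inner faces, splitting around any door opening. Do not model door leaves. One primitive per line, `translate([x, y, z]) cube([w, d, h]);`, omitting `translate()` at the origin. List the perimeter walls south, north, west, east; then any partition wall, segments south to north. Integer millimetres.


cube([5750, 100, 2850]);
translate([0, 3400, 0]) cube([5750, 100, 2850]);
translate([0, 100, 0]) cube([100, 3300, 2850]);
translate([5650, 100, 0]) cube([100, 3300, 2850]);
translate([3250, 100, 0]) cube([100, 250, 2850]);
translate([3250, 1600, 0]) cube([100, 1800, 2850]);


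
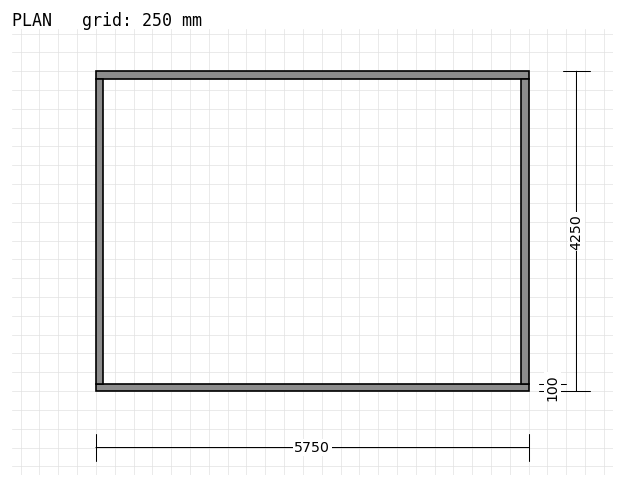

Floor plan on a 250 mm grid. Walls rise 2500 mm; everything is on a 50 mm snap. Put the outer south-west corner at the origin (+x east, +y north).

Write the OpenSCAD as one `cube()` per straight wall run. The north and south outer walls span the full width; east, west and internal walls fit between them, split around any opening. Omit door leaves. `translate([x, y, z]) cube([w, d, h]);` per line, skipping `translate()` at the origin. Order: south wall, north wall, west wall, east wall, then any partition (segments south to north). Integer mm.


cube([5750, 100, 2500]);
translate([0, 4150, 0]) cube([5750, 100, 2500]);
translate([0, 100, 0]) cube([100, 4050, 2500]);
translate([5650, 100, 0]) cube([100, 4050, 2500]);


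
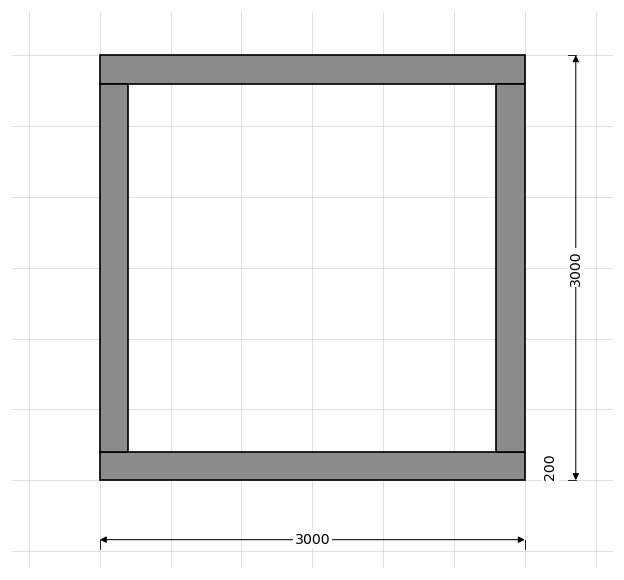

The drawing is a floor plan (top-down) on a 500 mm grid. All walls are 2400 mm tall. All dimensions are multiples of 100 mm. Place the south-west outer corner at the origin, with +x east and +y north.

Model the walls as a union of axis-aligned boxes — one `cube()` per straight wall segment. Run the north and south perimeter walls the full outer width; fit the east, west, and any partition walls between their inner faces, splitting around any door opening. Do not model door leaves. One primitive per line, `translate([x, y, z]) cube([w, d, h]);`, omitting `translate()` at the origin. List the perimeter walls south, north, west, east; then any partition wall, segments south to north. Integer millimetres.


cube([3000, 200, 2400]);
translate([0, 2800, 0]) cube([3000, 200, 2400]);
translate([0, 200, 0]) cube([200, 2600, 2400]);
translate([2800, 200, 0]) cube([200, 2600, 2400]);
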